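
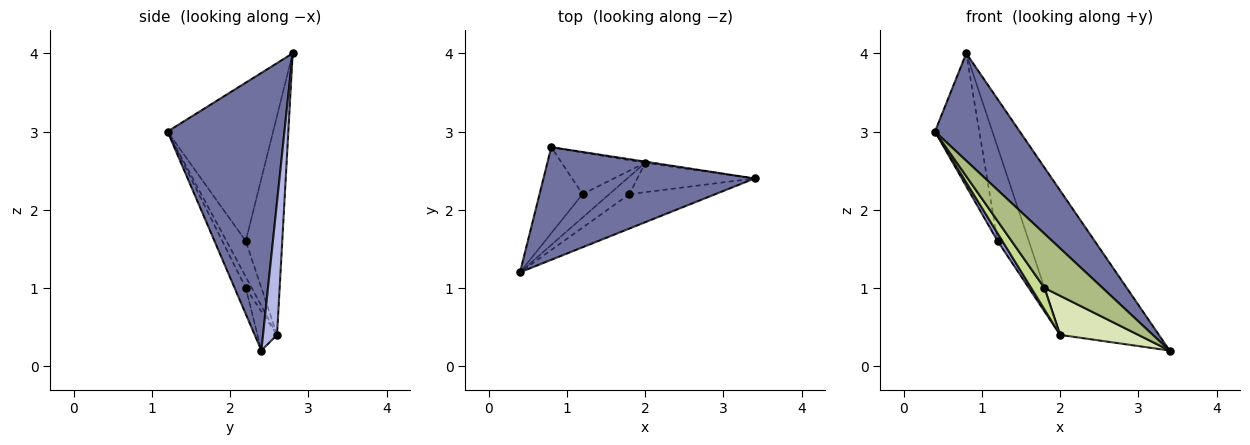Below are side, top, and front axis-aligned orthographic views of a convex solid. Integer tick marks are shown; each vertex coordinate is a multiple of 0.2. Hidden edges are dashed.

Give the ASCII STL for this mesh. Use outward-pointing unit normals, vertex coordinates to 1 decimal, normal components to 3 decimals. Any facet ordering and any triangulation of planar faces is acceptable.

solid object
 facet normal 0.689 -0.500 0.524
  outer loop
   vertex 0.8 2.8 4.0
   vertex 0.4 1.2 3.0
   vertex 3.4 2.4 0.2
  endloop
 endfacet
 facet normal -0.894 0.375 -0.243
  outer loop
   vertex 1.2 2.2 1.6
   vertex 0.4 1.2 3.0
   vertex 0.8 2.8 4.0
  endloop
 endfacet
 facet normal -0.784 -0.196 -0.588
  outer loop
   vertex 2.0 2.6 0.4
   vertex 0.4 1.2 3.0
   vertex 1.2 2.2 1.6
  endloop
 endfacet
 facet normal 0.140 0.990 -0.008
  outer loop
   vertex 2.0 2.6 0.4
   vertex 0.8 2.8 4.0
   vertex 3.4 2.4 0.2
  endloop
 endfacet
 facet normal -0.729 0.625 -0.278
  outer loop
   vertex 2.0 2.6 0.4
   vertex 1.2 2.2 1.6
   vertex 0.8 2.8 4.0
  endloop
 endfacet
 facet normal -0.160 -0.833 -0.529
  outer loop
   vertex 1.8 2.2 1.0
   vertex 3.4 2.4 0.2
   vertex 0.4 1.2 3.0
  endloop
 endfacet
 facet normal -0.332 -0.730 -0.597
  outer loop
   vertex 1.8 2.2 1.0
   vertex 0.4 1.2 3.0
   vertex 2.0 2.6 0.4
  endloop
 endfacet
 facet normal -0.196 -0.784 -0.588
  outer loop
   vertex 1.8 2.2 1.0
   vertex 2.0 2.6 0.4
   vertex 3.4 2.4 0.2
  endloop
 endfacet
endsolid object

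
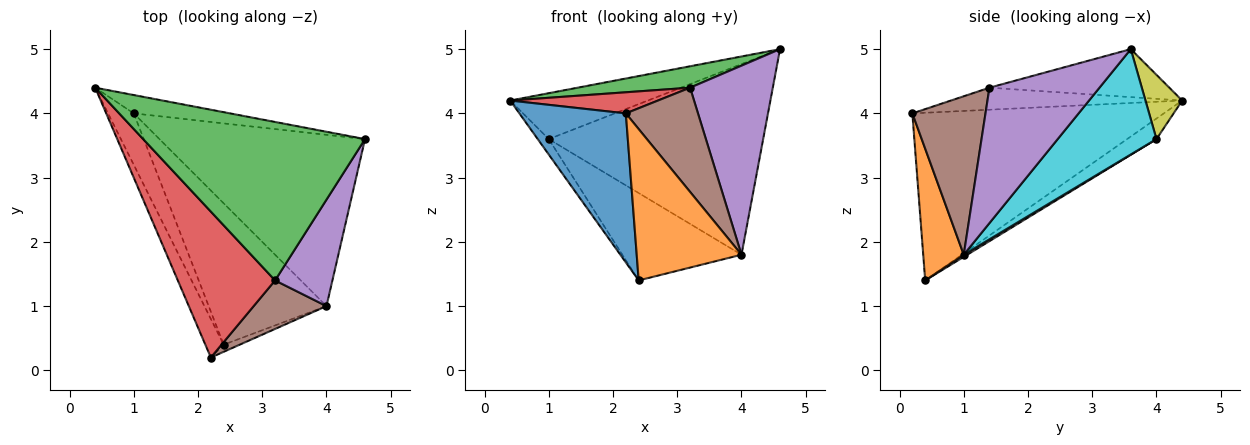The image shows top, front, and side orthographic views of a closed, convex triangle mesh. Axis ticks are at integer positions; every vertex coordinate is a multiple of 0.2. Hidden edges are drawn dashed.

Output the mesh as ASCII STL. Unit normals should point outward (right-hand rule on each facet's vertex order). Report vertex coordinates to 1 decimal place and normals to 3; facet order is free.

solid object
 facet normal -0.916 -0.388 -0.100
  outer loop
   vertex 2.4 0.4 1.4
   vertex 2.2 0.2 4.0
   vertex 0.4 4.4 4.2
  endloop
 endfacet
 facet normal 0.360 -0.932 -0.044
  outer loop
   vertex 4.0 1.0 1.8
   vertex 2.2 0.2 4.0
   vertex 2.4 0.4 1.4
  endloop
 endfacet
 facet normal -0.210 -0.131 0.969
  outer loop
   vertex 3.2 1.4 4.4
   vertex 4.6 3.6 5.0
   vertex 0.4 4.4 4.2
  endloop
 endfacet
 facet normal -0.219 -0.140 0.966
  outer loop
   vertex 3.2 1.4 4.4
   vertex 0.4 4.4 4.2
   vertex 2.2 0.2 4.0
  endloop
 endfacet
 facet normal 0.757 -0.569 0.321
  outer loop
   vertex 3.2 1.4 4.4
   vertex 4.0 1.0 1.8
   vertex 4.6 3.6 5.0
  endloop
 endfacet
 facet normal 0.677 -0.667 0.311
  outer loop
   vertex 3.2 1.4 4.4
   vertex 2.2 0.2 4.0
   vertex 4.0 1.0 1.8
  endloop
 endfacet
 facet normal -0.608 0.228 -0.760
  outer loop
   vertex 1.0 4.0 3.6
   vertex 2.4 0.4 1.4
   vertex 0.4 4.4 4.2
  endloop
 endfacet
 facet normal 0.015 0.526 -0.850
  outer loop
   vertex 1.0 4.0 3.6
   vertex 4.0 1.0 1.8
   vertex 2.4 0.4 1.4
  endloop
 endfacet
 facet normal 0.240 0.901 -0.361
  outer loop
   vertex 1.0 4.0 3.6
   vertex 0.4 4.4 4.2
   vertex 4.6 3.6 5.0
  endloop
 endfacet
 facet normal 0.324 0.704 -0.632
  outer loop
   vertex 1.0 4.0 3.6
   vertex 4.6 3.6 5.0
   vertex 4.0 1.0 1.8
  endloop
 endfacet
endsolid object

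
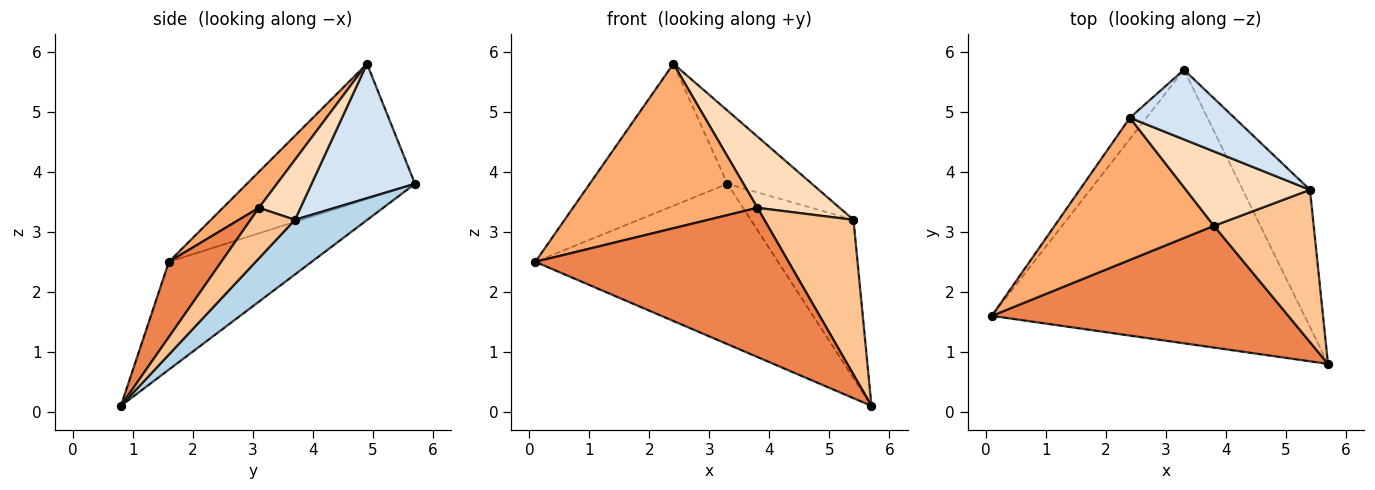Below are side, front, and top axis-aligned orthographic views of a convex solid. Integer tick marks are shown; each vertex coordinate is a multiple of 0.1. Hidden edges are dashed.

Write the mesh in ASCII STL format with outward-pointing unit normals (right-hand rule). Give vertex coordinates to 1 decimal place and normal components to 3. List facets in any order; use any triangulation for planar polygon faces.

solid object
 facet normal -0.285 0.485 -0.827
  outer loop
   vertex 3.3 5.7 3.8
   vertex 5.7 0.8 0.1
   vertex 0.1 1.6 2.5
  endloop
 endfacet
 facet normal -0.770 0.631 -0.094
  outer loop
   vertex 2.4 4.9 5.8
   vertex 3.3 5.7 3.8
   vertex 0.1 1.6 2.5
  endloop
 endfacet
 facet normal 0.470 0.667 -0.578
  outer loop
   vertex 5.4 3.7 3.2
   vertex 5.7 0.8 0.1
   vertex 3.3 5.7 3.8
  endloop
 endfacet
 facet normal 0.664 0.542 0.515
  outer loop
   vertex 5.4 3.7 3.2
   vertex 3.3 5.7 3.8
   vertex 2.4 4.9 5.8
  endloop
 endfacet
 facet normal 0.158 -0.765 0.624
  outer loop
   vertex 3.8 3.1 3.4
   vertex 0.1 1.6 2.5
   vertex 5.7 0.8 0.1
  endloop
 endfacet
 facet normal 0.146 -0.749 0.647
  outer loop
   vertex 3.8 3.1 3.4
   vertex 2.4 4.9 5.8
   vertex 0.1 1.6 2.5
  endloop
 endfacet
 facet normal 0.335 -0.672 0.661
  outer loop
   vertex 3.8 3.1 3.4
   vertex 5.7 0.8 0.1
   vertex 5.4 3.7 3.2
  endloop
 endfacet
 facet normal 0.330 -0.653 0.682
  outer loop
   vertex 3.8 3.1 3.4
   vertex 5.4 3.7 3.2
   vertex 2.4 4.9 5.8
  endloop
 endfacet
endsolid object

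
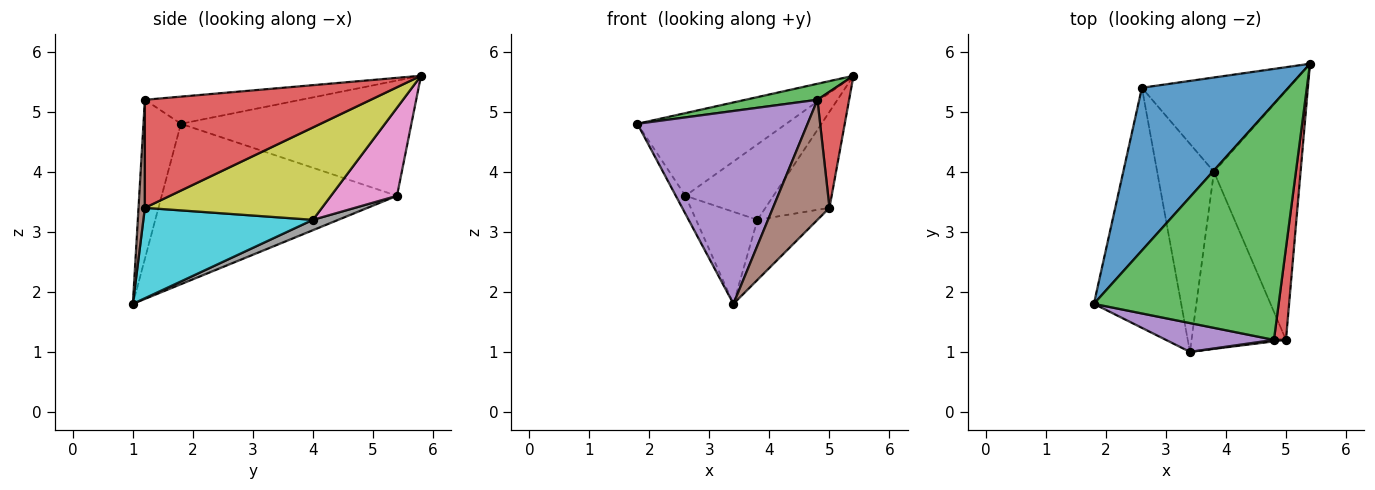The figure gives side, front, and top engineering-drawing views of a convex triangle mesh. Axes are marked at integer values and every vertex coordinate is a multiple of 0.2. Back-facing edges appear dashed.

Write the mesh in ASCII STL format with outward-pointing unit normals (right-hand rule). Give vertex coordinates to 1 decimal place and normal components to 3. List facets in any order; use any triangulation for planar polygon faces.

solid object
 facet normal -0.574 0.371 0.730
  outer loop
   vertex 2.6 5.4 3.6
   vertex 1.8 1.8 4.8
   vertex 5.4 5.8 5.6
  endloop
 endfacet
 facet normal -0.878 0.036 -0.478
  outer loop
   vertex 2.6 5.4 3.6
   vertex 3.4 1.0 1.8
   vertex 1.8 1.8 4.8
  endloop
 endfacet
 facet normal -0.145 -0.067 0.987
  outer loop
   vertex 4.8 1.2 5.2
   vertex 5.4 5.8 5.6
   vertex 1.8 1.8 4.8
  endloop
 endfacet
 facet normal 0.984 -0.138 0.109
  outer loop
   vertex 4.8 1.2 5.2
   vertex 5.0 1.2 3.4
   vertex 5.4 5.8 5.6
  endloop
 endfacet
 facet normal -0.213 -0.966 0.144
  outer loop
   vertex 4.8 1.2 5.2
   vertex 1.8 1.8 4.8
   vertex 3.4 1.0 1.8
  endloop
 endfacet
 facet normal 0.112 -0.994 0.012
  outer loop
   vertex 4.8 1.2 5.2
   vertex 3.4 1.0 1.8
   vertex 5.0 1.2 3.4
  endloop
 endfacet
 facet normal 0.424 0.566 -0.707
  outer loop
   vertex 3.8 4.0 3.2
   vertex 2.6 5.4 3.6
   vertex 5.4 5.8 5.6
  endloop
 endfacet
 facet normal 0.165 0.399 -0.902
  outer loop
   vertex 3.8 4.0 3.2
   vertex 3.4 1.0 1.8
   vertex 2.6 5.4 3.6
  endloop
 endfacet
 facet normal 0.705 0.255 -0.661
  outer loop
   vertex 3.8 4.0 3.2
   vertex 5.4 5.8 5.6
   vertex 5.0 1.2 3.4
  endloop
 endfacet
 facet normal 0.672 0.238 -0.702
  outer loop
   vertex 3.8 4.0 3.2
   vertex 5.0 1.2 3.4
   vertex 3.4 1.0 1.8
  endloop
 endfacet
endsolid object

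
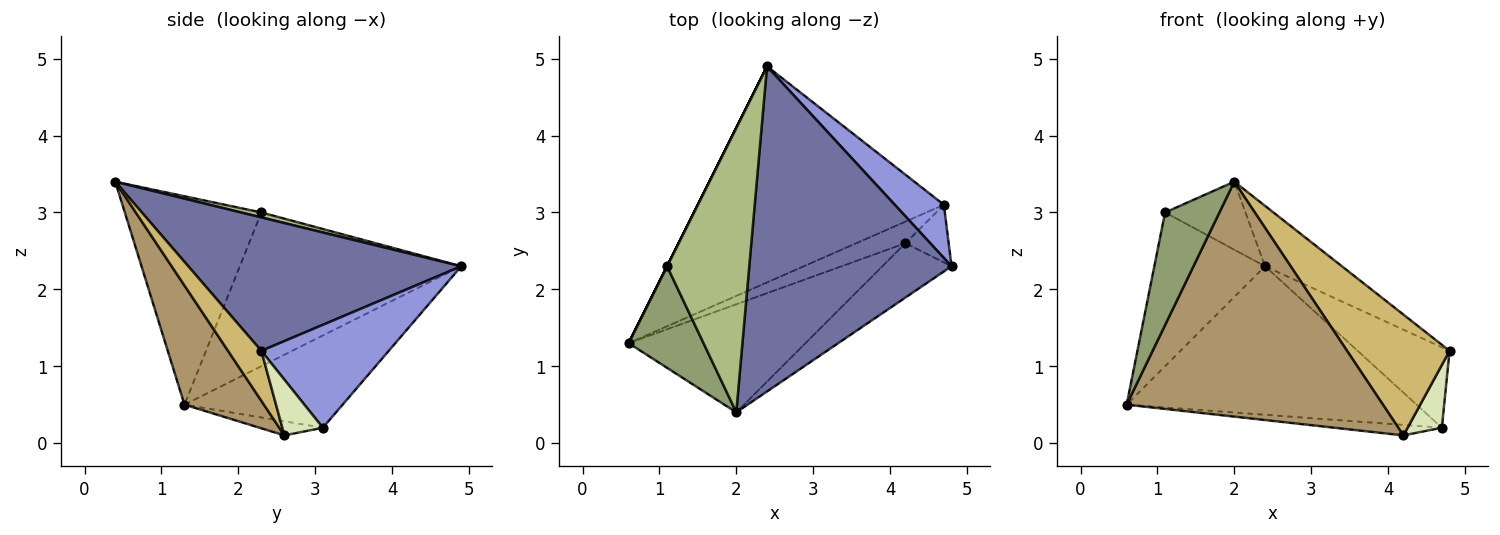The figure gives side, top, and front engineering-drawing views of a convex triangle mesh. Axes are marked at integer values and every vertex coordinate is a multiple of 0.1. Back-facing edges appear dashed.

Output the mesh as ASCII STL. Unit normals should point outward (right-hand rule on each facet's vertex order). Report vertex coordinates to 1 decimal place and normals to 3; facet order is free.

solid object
 facet normal 0.544 0.153 0.825
  outer loop
   vertex 2.0 0.4 3.4
   vertex 4.8 2.3 1.2
   vertex 2.4 4.9 2.3
  endloop
 endfacet
 facet normal -0.295 0.541 -0.787
  outer loop
   vertex 4.7 3.1 0.2
   vertex 0.6 1.3 0.5
   vertex 2.4 4.9 2.3
  endloop
 endfacet
 facet normal 0.756 0.546 0.361
  outer loop
   vertex 4.7 3.1 0.2
   vertex 2.4 4.9 2.3
   vertex 4.8 2.3 1.2
  endloop
 endfacet
 facet normal -0.894 0.447 0.000
  outer loop
   vertex 1.1 2.3 3.0
   vertex 2.4 4.9 2.3
   vertex 0.6 1.3 0.5
  endloop
 endfacet
 facet normal -0.881 -0.351 0.317
  outer loop
   vertex 1.1 2.3 3.0
   vertex 0.6 1.3 0.5
   vertex 2.0 0.4 3.4
  endloop
 endfacet
 facet normal 0.059 0.232 0.971
  outer loop
   vertex 1.1 2.3 3.0
   vertex 2.0 0.4 3.4
   vertex 2.4 4.9 2.3
  endloop
 endfacet
 facet normal -0.250 0.424 -0.871
  outer loop
   vertex 4.2 2.6 0.1
   vertex 0.6 1.3 0.5
   vertex 4.7 3.1 0.2
  endloop
 endfacet
 facet normal 0.657 -0.555 -0.510
  outer loop
   vertex 4.2 2.6 0.1
   vertex 4.7 3.1 0.2
   vertex 4.8 2.3 1.2
  endloop
 endfacet
 facet normal 0.271 -0.874 -0.402
  outer loop
   vertex 4.2 2.6 0.1
   vertex 2.0 0.4 3.4
   vertex 0.6 1.3 0.5
  endloop
 endfacet
 facet normal 0.284 -0.874 -0.393
  outer loop
   vertex 4.2 2.6 0.1
   vertex 4.8 2.3 1.2
   vertex 2.0 0.4 3.4
  endloop
 endfacet
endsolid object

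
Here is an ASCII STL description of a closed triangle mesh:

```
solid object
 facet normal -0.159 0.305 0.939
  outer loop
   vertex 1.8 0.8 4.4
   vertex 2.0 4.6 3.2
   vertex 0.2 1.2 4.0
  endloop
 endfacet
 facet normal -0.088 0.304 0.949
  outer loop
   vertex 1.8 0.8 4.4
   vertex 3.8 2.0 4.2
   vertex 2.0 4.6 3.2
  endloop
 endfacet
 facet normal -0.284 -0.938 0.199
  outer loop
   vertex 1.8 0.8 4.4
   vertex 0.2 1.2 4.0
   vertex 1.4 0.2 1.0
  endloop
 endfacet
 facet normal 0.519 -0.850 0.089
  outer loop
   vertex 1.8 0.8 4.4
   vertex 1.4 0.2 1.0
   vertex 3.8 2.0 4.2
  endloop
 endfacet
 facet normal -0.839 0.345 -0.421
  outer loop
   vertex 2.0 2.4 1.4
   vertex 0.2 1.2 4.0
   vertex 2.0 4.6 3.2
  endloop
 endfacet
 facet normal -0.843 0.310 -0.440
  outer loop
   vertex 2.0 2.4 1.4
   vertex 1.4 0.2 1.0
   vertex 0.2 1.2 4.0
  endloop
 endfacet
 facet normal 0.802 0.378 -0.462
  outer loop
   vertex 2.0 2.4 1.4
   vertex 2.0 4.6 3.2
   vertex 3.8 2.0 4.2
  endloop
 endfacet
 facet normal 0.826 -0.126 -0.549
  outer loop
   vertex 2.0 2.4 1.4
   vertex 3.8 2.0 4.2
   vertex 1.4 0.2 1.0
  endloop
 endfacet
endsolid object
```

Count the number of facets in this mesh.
8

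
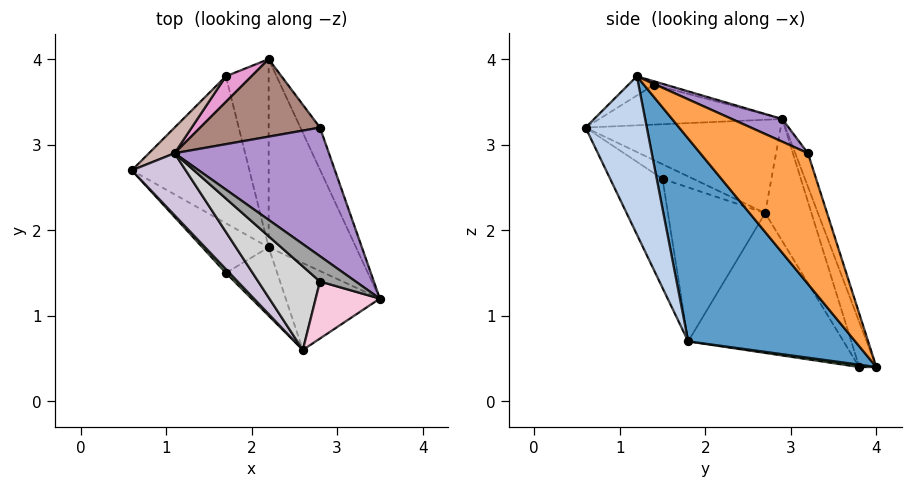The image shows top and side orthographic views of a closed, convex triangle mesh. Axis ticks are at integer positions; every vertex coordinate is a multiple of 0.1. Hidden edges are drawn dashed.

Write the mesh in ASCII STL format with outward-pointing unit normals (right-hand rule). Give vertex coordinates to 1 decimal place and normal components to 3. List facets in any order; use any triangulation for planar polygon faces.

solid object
 facet normal 0.917 -0.054 -0.395
  outer loop
   vertex 2.2 1.8 0.7
   vertex 2.2 4.0 0.4
   vertex 3.5 1.2 3.8
  endloop
 endfacet
 facet normal 0.678 -0.614 -0.403
  outer loop
   vertex 2.2 1.8 0.7
   vertex 3.5 1.2 3.8
   vertex 2.6 0.6 3.2
  endloop
 endfacet
 facet normal 0.952 0.269 -0.142
  outer loop
   vertex 2.8 3.2 2.9
   vertex 3.5 1.2 3.8
   vertex 2.2 4.0 0.4
  endloop
 endfacet
 facet normal -0.735 -0.277 -0.619
  outer loop
   vertex 1.7 3.8 0.4
   vertex 2.2 1.8 0.7
   vertex 0.6 2.7 2.2
  endloop
 endfacet
 facet normal 0.054 -0.135 -0.989
  outer loop
   vertex 1.7 3.8 0.4
   vertex 2.2 4.0 0.4
   vertex 2.2 1.8 0.7
  endloop
 endfacet
 facet normal -0.754 -0.629 0.189
  outer loop
   vertex 1.7 1.5 2.6
   vertex 2.6 0.6 3.2
   vertex 0.6 2.7 2.2
  endloop
 endfacet
 facet normal -0.658 -0.698 -0.283
  outer loop
   vertex 1.7 1.5 2.6
   vertex 0.6 2.7 2.2
   vertex 2.2 1.8 0.7
  endloop
 endfacet
 facet normal -0.582 -0.765 -0.274
  outer loop
   vertex 1.7 1.5 2.6
   vertex 2.2 1.8 0.7
   vertex 2.6 0.6 3.2
  endloop
 endfacet
 facet normal 0.130 0.444 0.886
  outer loop
   vertex 1.1 2.9 3.3
   vertex 3.5 1.2 3.8
   vertex 2.8 3.2 2.9
  endloop
 endfacet
 facet normal -0.747 -0.506 0.431
  outer loop
   vertex 1.1 2.9 3.3
   vertex 0.6 2.7 2.2
   vertex 2.6 0.6 3.2
  endloop
 endfacet
 facet normal -0.090 0.942 0.323
  outer loop
   vertex 1.1 2.9 3.3
   vertex 2.8 3.2 2.9
   vertex 2.2 4.0 0.4
  endloop
 endfacet
 facet normal -0.592 0.796 0.124
  outer loop
   vertex 1.1 2.9 3.3
   vertex 1.7 3.8 0.4
   vertex 0.6 2.7 2.2
  endloop
 endfacet
 facet normal -0.363 0.908 0.207
  outer loop
   vertex 1.1 2.9 3.3
   vertex 2.2 4.0 0.4
   vertex 1.7 3.8 0.4
  endloop
 endfacet
 facet normal -0.254 -0.466 0.847
  outer loop
   vertex 2.8 1.4 3.7
   vertex 2.6 0.6 3.2
   vertex 3.5 1.2 3.8
  endloop
 endfacet
 facet normal -0.097 0.152 0.984
  outer loop
   vertex 2.8 1.4 3.7
   vertex 3.5 1.2 3.8
   vertex 1.1 2.9 3.3
  endloop
 endfacet
 facet normal -0.505 -0.363 0.783
  outer loop
   vertex 2.8 1.4 3.7
   vertex 1.1 2.9 3.3
   vertex 2.6 0.6 3.2
  endloop
 endfacet
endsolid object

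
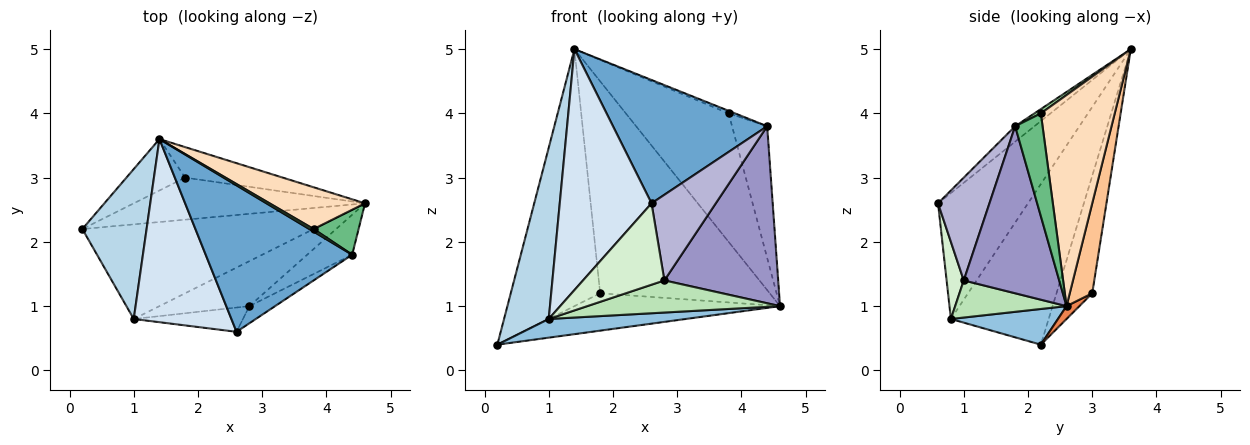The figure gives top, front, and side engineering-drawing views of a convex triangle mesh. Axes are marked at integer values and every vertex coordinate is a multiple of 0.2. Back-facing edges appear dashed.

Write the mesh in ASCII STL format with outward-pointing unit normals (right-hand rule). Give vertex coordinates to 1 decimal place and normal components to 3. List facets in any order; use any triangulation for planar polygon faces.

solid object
 facet normal -0.080 -0.642 0.762
  outer loop
   vertex 4.4 1.8 3.8
   vertex 1.4 3.6 5.0
   vertex 2.6 0.6 2.6
  endloop
 endfacet
 facet normal 0.150 -0.192 -0.970
  outer loop
   vertex 1.0 0.8 0.8
   vertex 0.2 2.2 0.4
   vertex 4.6 2.6 1.0
  endloop
 endfacet
 facet normal -0.855 -0.391 0.342
  outer loop
   vertex 1.0 0.8 0.8
   vertex 1.4 3.6 5.0
   vertex 0.2 2.2 0.4
  endloop
 endfacet
 facet normal -0.615 -0.628 0.477
  outer loop
   vertex 1.0 0.8 0.8
   vertex 2.6 0.6 2.6
   vertex 1.4 3.6 5.0
  endloop
 endfacet
 facet normal 0.041 0.664 -0.747
  outer loop
   vertex 1.8 3.0 1.2
   vertex 4.6 2.6 1.0
   vertex 0.2 2.2 0.4
  endloop
 endfacet
 facet normal -0.365 0.913 -0.183
  outer loop
   vertex 1.8 3.0 1.2
   vertex 0.2 2.2 0.4
   vertex 1.4 3.6 5.0
  endloop
 endfacet
 facet normal 0.130 0.981 -0.141
  outer loop
   vertex 1.8 3.0 1.2
   vertex 1.4 3.6 5.0
   vertex 4.6 2.6 1.0
  endloop
 endfacet
 facet normal 0.564 0.785 0.255
  outer loop
   vertex 3.8 2.2 4.0
   vertex 4.6 2.6 1.0
   vertex 1.4 3.6 5.0
  endloop
 endfacet
 facet normal 0.594 0.761 0.260
  outer loop
   vertex 3.8 2.2 4.0
   vertex 4.4 1.8 3.8
   vertex 4.6 2.6 1.0
  endloop
 endfacet
 facet normal 0.577 0.577 0.577
  outer loop
   vertex 3.8 2.2 4.0
   vertex 1.4 3.6 5.0
   vertex 4.4 1.8 3.8
  endloop
 endfacet
 facet normal 0.318 -0.551 -0.771
  outer loop
   vertex 2.8 1.0 1.4
   vertex 1.0 0.8 0.8
   vertex 4.6 2.6 1.0
  endloop
 endfacet
 facet normal 0.198 -0.939 -0.280
  outer loop
   vertex 2.8 1.0 1.4
   vertex 2.6 0.6 2.6
   vertex 1.0 0.8 0.8
  endloop
 endfacet
 facet normal 0.633 -0.755 -0.170
  outer loop
   vertex 2.8 1.0 1.4
   vertex 4.6 2.6 1.0
   vertex 4.4 1.8 3.8
  endloop
 endfacet
 facet normal 0.617 -0.772 -0.154
  outer loop
   vertex 2.8 1.0 1.4
   vertex 4.4 1.8 3.8
   vertex 2.6 0.6 2.6
  endloop
 endfacet
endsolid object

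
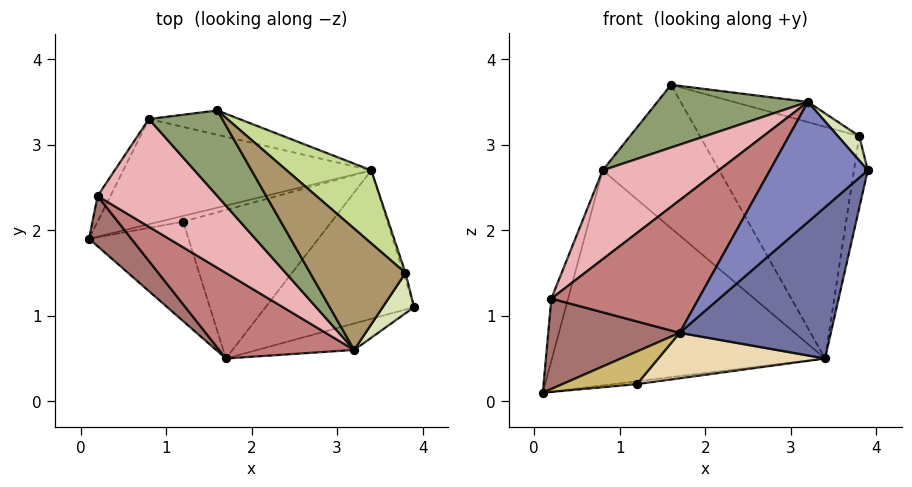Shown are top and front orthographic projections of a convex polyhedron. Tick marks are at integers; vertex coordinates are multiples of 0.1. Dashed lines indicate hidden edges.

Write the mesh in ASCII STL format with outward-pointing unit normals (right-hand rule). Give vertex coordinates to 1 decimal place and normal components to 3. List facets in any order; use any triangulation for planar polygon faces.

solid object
 facet normal 0.625 -0.557 -0.547
  outer loop
   vertex 3.4 2.7 0.5
   vertex 3.9 1.1 2.7
   vertex 1.7 0.5 0.8
  endloop
 endfacet
 facet normal 0.412 -0.890 -0.196
  outer loop
   vertex 3.2 0.6 3.5
   vertex 1.7 0.5 0.8
   vertex 3.9 1.1 2.7
  endloop
 endfacet
 facet normal -0.162 0.886 -0.434
  outer loop
   vertex 0.8 3.3 2.7
   vertex 3.4 2.7 0.5
   vertex 0.1 1.9 0.1
  endloop
 endfacet
 facet normal 0.086 0.982 -0.167
  outer loop
   vertex 0.8 3.3 2.7
   vertex 1.6 3.4 3.7
   vertex 3.4 2.7 0.5
  endloop
 endfacet
 facet normal -0.683 -0.432 0.589
  outer loop
   vertex 0.8 3.3 2.7
   vertex 3.2 0.6 3.5
   vertex 1.6 3.4 3.7
  endloop
 endfacet
 facet normal 0.964 0.266 -0.025
  outer loop
   vertex 3.8 1.5 3.1
   vertex 3.9 1.1 2.7
   vertex 3.4 2.7 0.5
  endloop
 endfacet
 facet normal 0.671 0.707 0.223
  outer loop
   vertex 3.8 1.5 3.1
   vertex 3.4 2.7 0.5
   vertex 1.6 3.4 3.7
  endloop
 endfacet
 facet normal 0.803 -0.309 0.510
  outer loop
   vertex 3.8 1.5 3.1
   vertex 3.2 0.6 3.5
   vertex 3.9 1.1 2.7
  endloop
 endfacet
 facet normal 0.380 0.152 0.912
  outer loop
   vertex 3.8 1.5 3.1
   vertex 1.6 3.4 3.7
   vertex 3.2 0.6 3.5
  endloop
 endfacet
 facet normal 0.142 -0.308 -0.941
  outer loop
   vertex 1.2 2.1 0.2
   vertex 1.7 0.5 0.8
   vertex 0.1 1.9 0.1
  endloop
 endfacet
 facet normal 0.000 0.447 -0.894
  outer loop
   vertex 1.2 2.1 0.2
   vertex 0.1 1.9 0.1
   vertex 3.4 2.7 0.5
  endloop
 endfacet
 facet normal 0.206 -0.287 -0.936
  outer loop
   vertex 1.2 2.1 0.2
   vertex 3.4 2.7 0.5
   vertex 1.7 0.5 0.8
  endloop
 endfacet
 facet normal -0.699 -0.625 0.348
  outer loop
   vertex 0.2 2.4 1.2
   vertex 0.1 1.9 0.1
   vertex 1.7 0.5 0.8
  endloop
 endfacet
 facet normal -0.677 -0.618 0.399
  outer loop
   vertex 0.2 2.4 1.2
   vertex 1.7 0.5 0.8
   vertex 3.2 0.6 3.5
  endloop
 endfacet
 facet normal -0.399 0.848 -0.349
  outer loop
   vertex 0.2 2.4 1.2
   vertex 0.8 3.3 2.7
   vertex 0.1 1.9 0.1
  endloop
 endfacet
 facet normal -0.697 -0.456 0.553
  outer loop
   vertex 0.2 2.4 1.2
   vertex 3.2 0.6 3.5
   vertex 0.8 3.3 2.7
  endloop
 endfacet
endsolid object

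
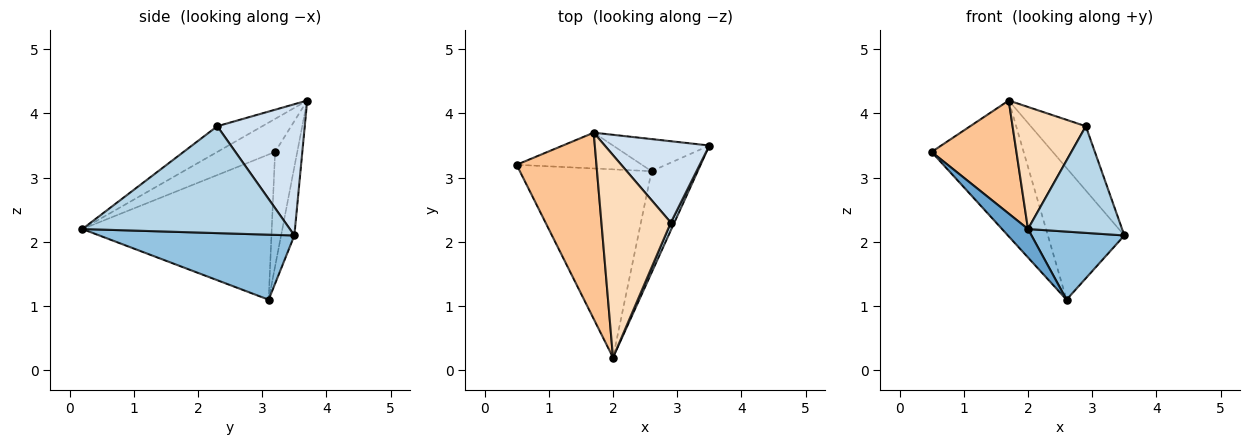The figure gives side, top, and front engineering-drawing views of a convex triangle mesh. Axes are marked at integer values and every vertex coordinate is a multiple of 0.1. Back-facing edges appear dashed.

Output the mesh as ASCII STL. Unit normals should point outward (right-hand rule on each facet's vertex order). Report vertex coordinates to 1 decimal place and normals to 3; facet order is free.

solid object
 facet normal -0.737 -0.101 -0.668
  outer loop
   vertex 2.6 3.1 1.1
   vertex 2.0 0.2 2.2
   vertex 0.5 3.2 3.4
  endloop
 endfacet
 facet normal 0.760 -0.362 -0.539
  outer loop
   vertex 2.6 3.1 1.1
   vertex 3.5 3.5 2.1
   vertex 2.0 0.2 2.2
  endloop
 endfacet
 facet normal 0.910 -0.413 0.030
  outer loop
   vertex 2.9 2.3 3.8
   vertex 2.0 0.2 2.2
   vertex 3.5 3.5 2.1
  endloop
 endfacet
 facet normal 0.702 0.442 0.559
  outer loop
   vertex 1.7 3.7 4.2
   vertex 2.9 2.3 3.8
   vertex 3.5 3.5 2.1
  endloop
 endfacet
 facet normal -0.227 0.942 -0.248
  outer loop
   vertex 1.7 3.7 4.2
   vertex 2.6 3.1 1.1
   vertex 0.5 3.2 3.4
  endloop
 endfacet
 facet normal -0.166 0.958 -0.234
  outer loop
   vertex 1.7 3.7 4.2
   vertex 3.5 3.5 2.1
   vertex 2.6 3.1 1.1
  endloop
 endfacet
 facet normal -0.333 -0.489 0.806
  outer loop
   vertex 1.7 3.7 4.2
   vertex 0.5 3.2 3.4
   vertex 2.0 0.2 2.2
  endloop
 endfacet
 facet normal -0.302 -0.492 0.816
  outer loop
   vertex 1.7 3.7 4.2
   vertex 2.0 0.2 2.2
   vertex 2.9 2.3 3.8
  endloop
 endfacet
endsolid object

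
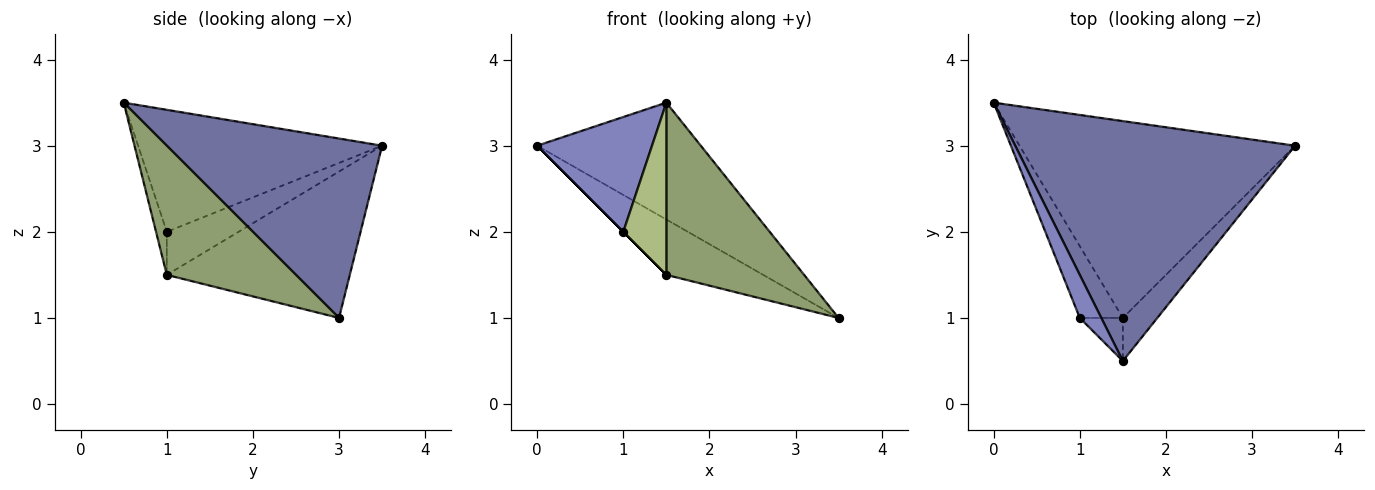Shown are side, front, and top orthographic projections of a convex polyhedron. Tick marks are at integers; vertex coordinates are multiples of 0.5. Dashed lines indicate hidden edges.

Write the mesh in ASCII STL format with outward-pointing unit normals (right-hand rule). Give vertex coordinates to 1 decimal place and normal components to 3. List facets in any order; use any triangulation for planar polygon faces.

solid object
 facet normal 0.499 0.379 0.779
  outer loop
   vertex 1.5 0.5 3.5
   vertex 3.5 3.0 1.0
   vertex 0.0 3.5 3.0
  endloop
 endfacet
 facet normal -0.894 -0.420 0.158
  outer loop
   vertex 1.0 1.0 2.0
   vertex 1.5 0.5 3.5
   vertex 0.0 3.5 3.0
  endloop
 endfacet
 facet normal -0.455 0.241 -0.857
  outer loop
   vertex 1.5 1.0 1.5
   vertex 0.0 3.5 3.0
   vertex 3.5 3.0 1.0
  endloop
 endfacet
 facet normal -0.707 0.000 -0.707
  outer loop
   vertex 1.5 1.0 1.5
   vertex 1.0 1.0 2.0
   vertex 0.0 3.5 3.0
  endloop
 endfacet
 facet normal 0.673 -0.718 -0.179
  outer loop
   vertex 1.5 1.0 1.5
   vertex 3.5 3.0 1.0
   vertex 1.5 0.5 3.5
  endloop
 endfacet
 facet normal -0.236 -0.943 -0.236
  outer loop
   vertex 1.5 1.0 1.5
   vertex 1.5 0.5 3.5
   vertex 1.0 1.0 2.0
  endloop
 endfacet
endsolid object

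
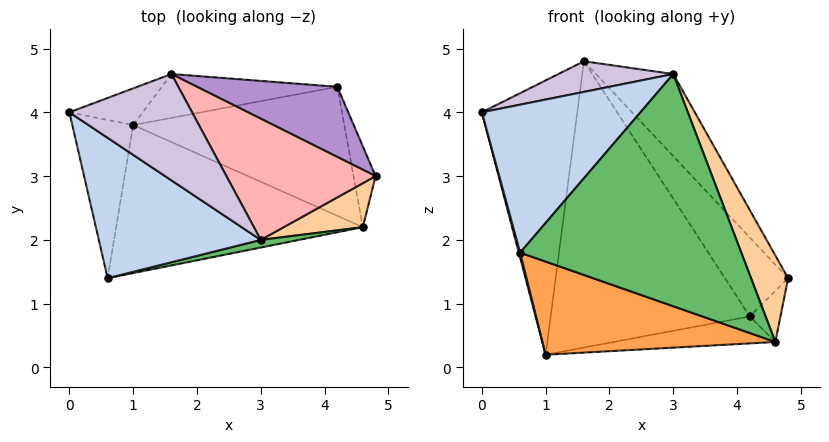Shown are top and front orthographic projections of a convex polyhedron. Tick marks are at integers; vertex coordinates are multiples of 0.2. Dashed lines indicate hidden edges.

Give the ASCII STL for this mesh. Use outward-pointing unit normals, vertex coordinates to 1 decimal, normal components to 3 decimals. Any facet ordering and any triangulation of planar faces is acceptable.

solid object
 facet normal -0.967 -0.008 -0.254
  outer loop
   vertex 1.0 3.8 0.2
   vertex 0.6 1.4 1.8
   vertex 0.0 4.0 4.0
  endloop
 endfacet
 facet normal -0.528 -0.616 0.584
  outer loop
   vertex 3.0 2.0 4.6
   vertex 0.0 4.0 4.0
   vertex 0.6 1.4 1.8
  endloop
 endfacet
 facet normal -0.186 -0.523 -0.832
  outer loop
   vertex 4.6 2.2 0.4
   vertex 0.6 1.4 1.8
   vertex 1.0 3.8 0.2
  endloop
 endfacet
 facet normal 0.793 -0.543 0.276
  outer loop
   vertex 4.6 2.2 0.4
   vertex 4.8 3.0 1.4
   vertex 3.0 2.0 4.6
  endloop
 endfacet
 facet normal 0.207 -0.978 0.032
  outer loop
   vertex 4.6 2.2 0.4
   vertex 3.0 2.0 4.6
   vertex 0.6 1.4 1.8
  endloop
 endfacet
 facet normal 0.902 0.230 -0.365
  outer loop
   vertex 4.6 2.2 0.4
   vertex 4.2 4.4 0.8
   vertex 4.8 3.0 1.4
  endloop
 endfacet
 facet normal 0.144 0.202 -0.969
  outer loop
   vertex 4.6 2.2 0.4
   vertex 1.0 3.8 0.2
   vertex 4.2 4.4 0.8
  endloop
 endfacet
 facet normal 0.757 0.366 0.541
  outer loop
   vertex 1.6 4.6 4.8
   vertex 3.0 2.0 4.6
   vertex 4.8 3.0 1.4
  endloop
 endfacet
 facet normal 0.734 0.508 0.451
  outer loop
   vertex 1.6 4.6 4.8
   vertex 4.8 3.0 1.4
   vertex 4.2 4.4 0.8
  endloop
 endfacet
 facet normal -0.353 -0.259 0.899
  outer loop
   vertex 1.6 4.6 4.8
   vertex 0.0 4.0 4.0
   vertex 3.0 2.0 4.6
  endloop
 endfacet
 facet normal -0.292 0.948 -0.127
  outer loop
   vertex 1.6 4.6 4.8
   vertex 1.0 3.8 0.2
   vertex 0.0 4.0 4.0
  endloop
 endfacet
 facet normal -0.155 0.977 -0.150
  outer loop
   vertex 1.6 4.6 4.8
   vertex 4.2 4.4 0.8
   vertex 1.0 3.8 0.2
  endloop
 endfacet
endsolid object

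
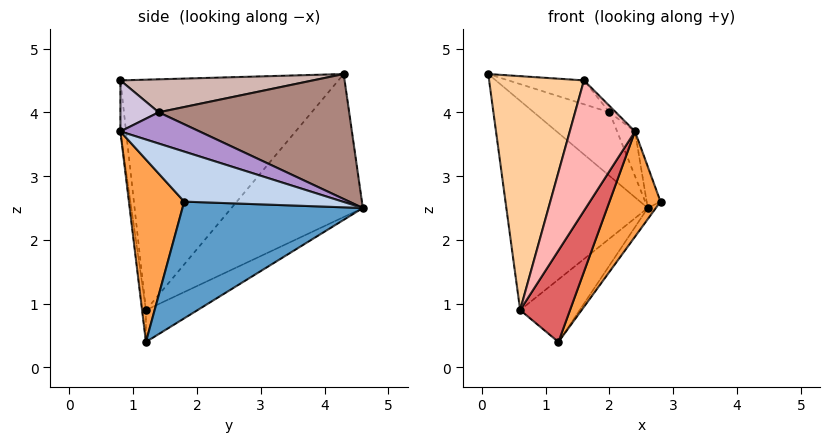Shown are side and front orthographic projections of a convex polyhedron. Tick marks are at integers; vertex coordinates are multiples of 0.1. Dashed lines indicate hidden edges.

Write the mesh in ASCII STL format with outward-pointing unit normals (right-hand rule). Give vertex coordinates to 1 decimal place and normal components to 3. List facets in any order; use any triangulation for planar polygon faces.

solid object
 facet normal 0.803 0.036 -0.594
  outer loop
   vertex 1.2 1.2 0.4
   vertex 2.6 4.6 2.5
   vertex 2.8 1.8 2.6
  endloop
 endfacet
 facet normal 0.911 0.080 0.404
  outer loop
   vertex 2.4 0.8 3.7
   vertex 2.8 1.8 2.6
   vertex 2.6 4.6 2.5
  endloop
 endfacet
 facet normal 0.694 -0.640 -0.330
  outer loop
   vertex 2.4 0.8 3.7
   vertex 1.2 1.2 0.4
   vertex 2.8 1.8 2.6
  endloop
 endfacet
 facet normal -0.897 -0.390 0.206
  outer loop
   vertex 0.6 1.2 0.9
   vertex 1.6 0.8 4.5
   vertex 0.1 4.3 4.6
  endloop
 endfacet
 facet normal -0.556 0.599 -0.577
  outer loop
   vertex 0.6 1.2 0.9
   vertex 0.1 4.3 4.6
   vertex 2.6 4.6 2.5
  endloop
 endfacet
 facet normal -0.515 0.594 -0.618
  outer loop
   vertex 0.6 1.2 0.9
   vertex 2.6 4.6 2.5
   vertex 1.2 1.2 0.4
  endloop
 endfacet
 facet normal -0.077 -0.993 -0.092
  outer loop
   vertex 0.6 1.2 0.9
   vertex 1.2 1.2 0.4
   vertex 2.4 0.8 3.7
  endloop
 endfacet
 facet normal -0.086 -0.993 -0.086
  outer loop
   vertex 0.6 1.2 0.9
   vertex 2.4 0.8 3.7
   vertex 1.6 0.8 4.5
  endloop
 endfacet
 facet normal 0.740 0.167 0.652
  outer loop
   vertex 2.0 1.4 4.0
   vertex 2.4 0.8 3.7
   vertex 2.6 4.6 2.5
  endloop
 endfacet
 facet normal 0.702 0.117 0.702
  outer loop
   vertex 2.0 1.4 4.0
   vertex 1.6 0.8 4.5
   vertex 2.4 0.8 3.7
  endloop
 endfacet
 facet normal 0.607 0.241 0.757
  outer loop
   vertex 2.0 1.4 4.0
   vertex 2.6 4.6 2.5
   vertex 0.1 4.3 4.6
  endloop
 endfacet
 facet normal 0.601 0.236 0.764
  outer loop
   vertex 2.0 1.4 4.0
   vertex 0.1 4.3 4.6
   vertex 1.6 0.8 4.5
  endloop
 endfacet
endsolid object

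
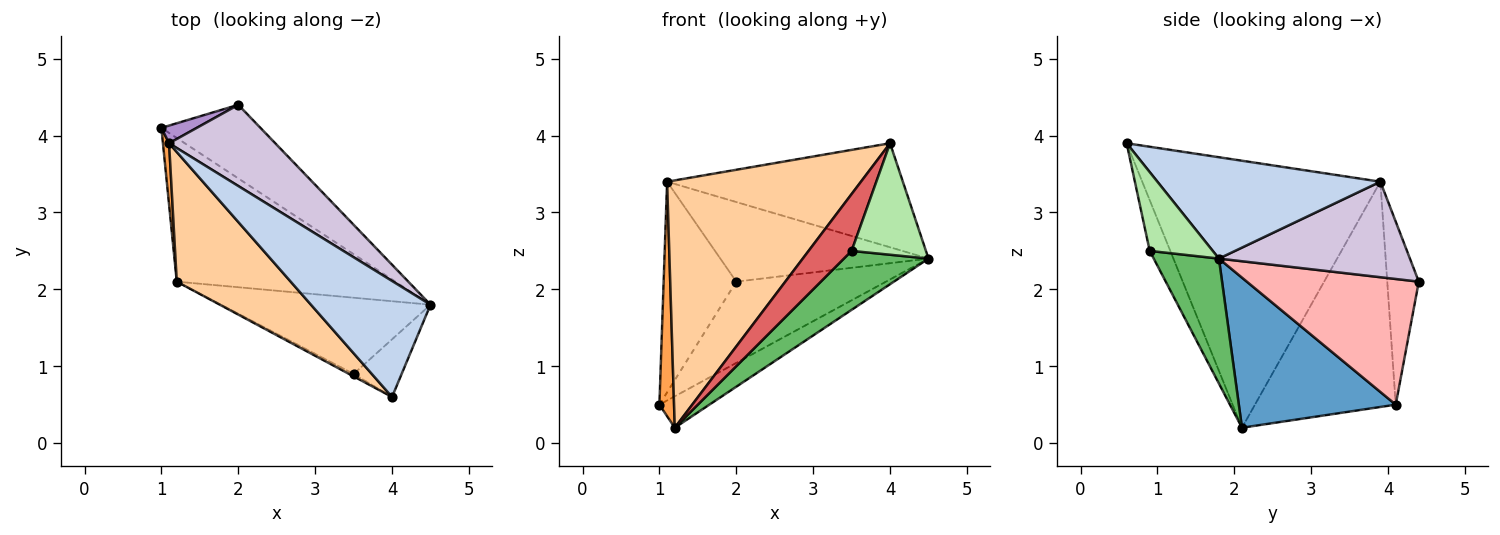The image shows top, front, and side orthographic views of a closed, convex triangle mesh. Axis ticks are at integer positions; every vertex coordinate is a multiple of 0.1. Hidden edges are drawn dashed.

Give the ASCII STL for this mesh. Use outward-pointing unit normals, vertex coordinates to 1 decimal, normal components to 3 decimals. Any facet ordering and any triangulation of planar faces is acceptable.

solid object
 facet normal 0.557 0.177 -0.811
  outer loop
   vertex 1.2 2.1 0.2
   vertex 1.0 4.1 0.5
   vertex 4.5 1.8 2.4
  endloop
 endfacet
 facet normal 0.534 0.565 0.630
  outer loop
   vertex 1.1 3.9 3.4
   vertex 4.0 0.6 3.9
   vertex 4.5 1.8 2.4
  endloop
 endfacet
 facet normal -0.994 -0.103 0.027
  outer loop
   vertex 1.1 3.9 3.4
   vertex 1.0 4.1 0.5
   vertex 1.2 2.1 0.2
  endloop
 endfacet
 facet normal -0.736 -0.599 0.314
  outer loop
   vertex 1.1 3.9 3.4
   vertex 1.2 2.1 0.2
   vertex 4.0 0.6 3.9
  endloop
 endfacet
 facet normal 0.427 -0.553 -0.715
  outer loop
   vertex 3.5 0.9 2.5
   vertex 1.2 2.1 0.2
   vertex 4.5 1.8 2.4
  endloop
 endfacet
 facet normal 0.602 -0.709 -0.367
  outer loop
   vertex 3.5 0.9 2.5
   vertex 4.5 1.8 2.4
   vertex 4.0 0.6 3.9
  endloop
 endfacet
 facet normal -0.431 -0.901 -0.039
  outer loop
   vertex 3.5 0.9 2.5
   vertex 4.0 0.6 3.9
   vertex 1.2 2.1 0.2
  endloop
 endfacet
 facet normal 0.648 0.564 -0.511
  outer loop
   vertex 2.0 4.4 2.1
   vertex 4.5 1.8 2.4
   vertex 1.0 4.1 0.5
  endloop
 endfacet
 facet normal -0.397 0.915 0.077
  outer loop
   vertex 2.0 4.4 2.1
   vertex 1.0 4.1 0.5
   vertex 1.1 3.9 3.4
  endloop
 endfacet
 facet normal 0.541 0.589 0.601
  outer loop
   vertex 2.0 4.4 2.1
   vertex 1.1 3.9 3.4
   vertex 4.5 1.8 2.4
  endloop
 endfacet
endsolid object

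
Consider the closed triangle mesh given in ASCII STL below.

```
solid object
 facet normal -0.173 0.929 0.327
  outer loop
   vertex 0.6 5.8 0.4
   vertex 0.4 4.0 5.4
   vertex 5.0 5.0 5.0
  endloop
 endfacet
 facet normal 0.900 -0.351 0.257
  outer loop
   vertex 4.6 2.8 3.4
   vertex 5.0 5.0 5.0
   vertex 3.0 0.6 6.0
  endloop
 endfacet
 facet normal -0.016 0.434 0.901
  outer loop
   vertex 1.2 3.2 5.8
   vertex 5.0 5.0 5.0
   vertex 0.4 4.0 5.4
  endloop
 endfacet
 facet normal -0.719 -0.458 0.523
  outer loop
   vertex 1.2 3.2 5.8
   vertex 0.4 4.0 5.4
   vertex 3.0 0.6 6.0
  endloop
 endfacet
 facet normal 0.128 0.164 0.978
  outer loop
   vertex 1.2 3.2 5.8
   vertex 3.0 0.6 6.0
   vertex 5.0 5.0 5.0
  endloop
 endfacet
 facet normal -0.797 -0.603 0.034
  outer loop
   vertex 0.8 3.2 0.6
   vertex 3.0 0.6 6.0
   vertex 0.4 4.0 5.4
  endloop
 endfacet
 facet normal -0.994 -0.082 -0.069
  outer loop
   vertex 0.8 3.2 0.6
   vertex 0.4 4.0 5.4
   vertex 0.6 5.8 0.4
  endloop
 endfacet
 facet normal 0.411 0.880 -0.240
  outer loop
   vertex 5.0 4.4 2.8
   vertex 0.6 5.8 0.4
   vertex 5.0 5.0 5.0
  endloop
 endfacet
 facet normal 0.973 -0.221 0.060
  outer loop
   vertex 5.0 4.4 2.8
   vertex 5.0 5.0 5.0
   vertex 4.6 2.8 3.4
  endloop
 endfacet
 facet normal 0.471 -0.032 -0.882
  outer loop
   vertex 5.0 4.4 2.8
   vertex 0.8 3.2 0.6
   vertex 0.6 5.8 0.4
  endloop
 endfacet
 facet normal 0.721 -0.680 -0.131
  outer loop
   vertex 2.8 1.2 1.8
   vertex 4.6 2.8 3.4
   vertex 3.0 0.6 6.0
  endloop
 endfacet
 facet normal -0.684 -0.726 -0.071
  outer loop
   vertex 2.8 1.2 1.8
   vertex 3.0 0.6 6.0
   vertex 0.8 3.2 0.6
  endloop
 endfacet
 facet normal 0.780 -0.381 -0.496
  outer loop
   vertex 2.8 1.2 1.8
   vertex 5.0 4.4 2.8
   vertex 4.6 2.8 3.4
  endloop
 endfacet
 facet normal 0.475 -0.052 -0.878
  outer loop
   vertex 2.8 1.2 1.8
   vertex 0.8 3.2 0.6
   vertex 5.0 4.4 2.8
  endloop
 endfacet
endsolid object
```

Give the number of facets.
14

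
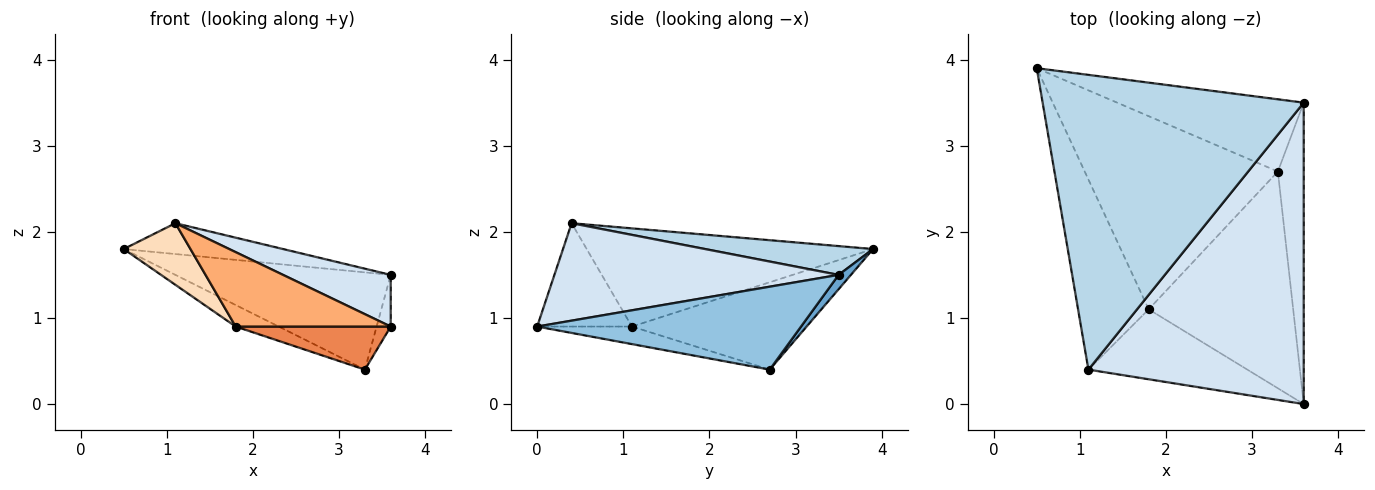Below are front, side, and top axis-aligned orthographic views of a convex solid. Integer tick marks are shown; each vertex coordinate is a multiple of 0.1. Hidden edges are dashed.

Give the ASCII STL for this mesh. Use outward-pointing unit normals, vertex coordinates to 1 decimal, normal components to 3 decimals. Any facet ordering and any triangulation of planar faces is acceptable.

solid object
 facet normal 0.046 0.802 -0.596
  outer loop
   vertex 3.3 2.7 0.4
   vertex 0.5 3.9 1.8
   vertex 3.6 3.5 1.5
  endloop
 endfacet
 facet normal 0.953 0.051 -0.297
  outer loop
   vertex 3.3 2.7 0.4
   vertex 3.6 3.5 1.5
   vertex 3.6 0.0 0.9
  endloop
 endfacet
 facet normal 0.109 0.103 0.989
  outer loop
   vertex 1.1 0.4 2.1
   vertex 3.6 3.5 1.5
   vertex 0.5 3.9 1.8
  endloop
 endfacet
 facet normal 0.407 -0.154 0.900
  outer loop
   vertex 1.1 0.4 2.1
   vertex 3.6 0.0 0.9
   vertex 3.6 3.5 1.5
  endloop
 endfacet
 facet normal -0.118 -0.193 -0.974
  outer loop
   vertex 1.8 1.1 0.9
   vertex 3.3 2.7 0.4
   vertex 3.6 0.0 0.9
  endloop
 endfacet
 facet normal -0.407 -0.666 -0.626
  outer loop
   vertex 1.8 1.1 0.9
   vertex 3.6 0.0 0.9
   vertex 1.1 0.4 2.1
  endloop
 endfacet
 facet normal -0.410 0.101 -0.906
  outer loop
   vertex 1.8 1.1 0.9
   vertex 0.5 3.9 1.8
   vertex 3.3 2.7 0.4
  endloop
 endfacet
 facet normal -0.798 -0.186 -0.574
  outer loop
   vertex 1.8 1.1 0.9
   vertex 1.1 0.4 2.1
   vertex 0.5 3.9 1.8
  endloop
 endfacet
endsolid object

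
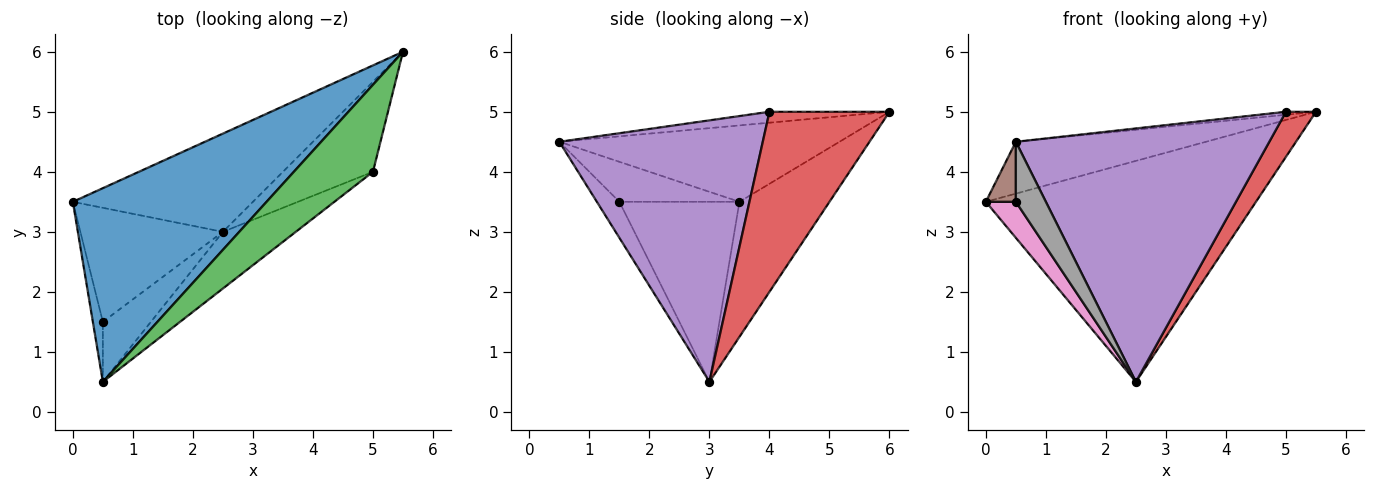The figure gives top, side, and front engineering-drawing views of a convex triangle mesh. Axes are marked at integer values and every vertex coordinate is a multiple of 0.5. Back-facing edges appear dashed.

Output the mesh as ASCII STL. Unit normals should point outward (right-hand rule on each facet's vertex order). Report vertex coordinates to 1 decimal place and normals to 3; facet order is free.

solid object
 facet normal -0.356 0.242 0.903
  outer loop
   vertex 0.5 0.5 4.5
   vertex 5.5 6.0 5.0
   vertex 0.0 3.5 3.5
  endloop
 endfacet
 facet normal -0.291 0.874 -0.389
  outer loop
   vertex 2.5 3.0 0.5
   vertex 0.0 3.5 3.5
   vertex 5.5 6.0 5.0
  endloop
 endfacet
 facet normal -0.137 0.034 0.990
  outer loop
   vertex 5.0 4.0 5.0
   vertex 5.5 6.0 5.0
   vertex 0.5 0.5 4.5
  endloop
 endfacet
 facet normal 0.873 -0.218 -0.436
  outer loop
   vertex 5.0 4.0 5.0
   vertex 2.5 3.0 0.5
   vertex 5.5 6.0 5.0
  endloop
 endfacet
 facet normal 0.617 -0.768 -0.172
  outer loop
   vertex 5.0 4.0 5.0
   vertex 0.5 0.5 4.5
   vertex 2.5 3.0 0.5
  endloop
 endfacet
 facet normal -0.943 -0.236 -0.236
  outer loop
   vertex 0.5 1.5 3.5
   vertex 0.5 0.5 4.5
   vertex 0.0 3.5 3.5
  endloop
 endfacet
 facet normal -0.769 -0.192 -0.609
  outer loop
   vertex 0.5 1.5 3.5
   vertex 0.0 3.5 3.5
   vertex 2.5 3.0 0.5
  endloop
 endfacet
 facet normal -0.469 -0.625 -0.625
  outer loop
   vertex 0.5 1.5 3.5
   vertex 2.5 3.0 0.5
   vertex 0.5 0.5 4.5
  endloop
 endfacet
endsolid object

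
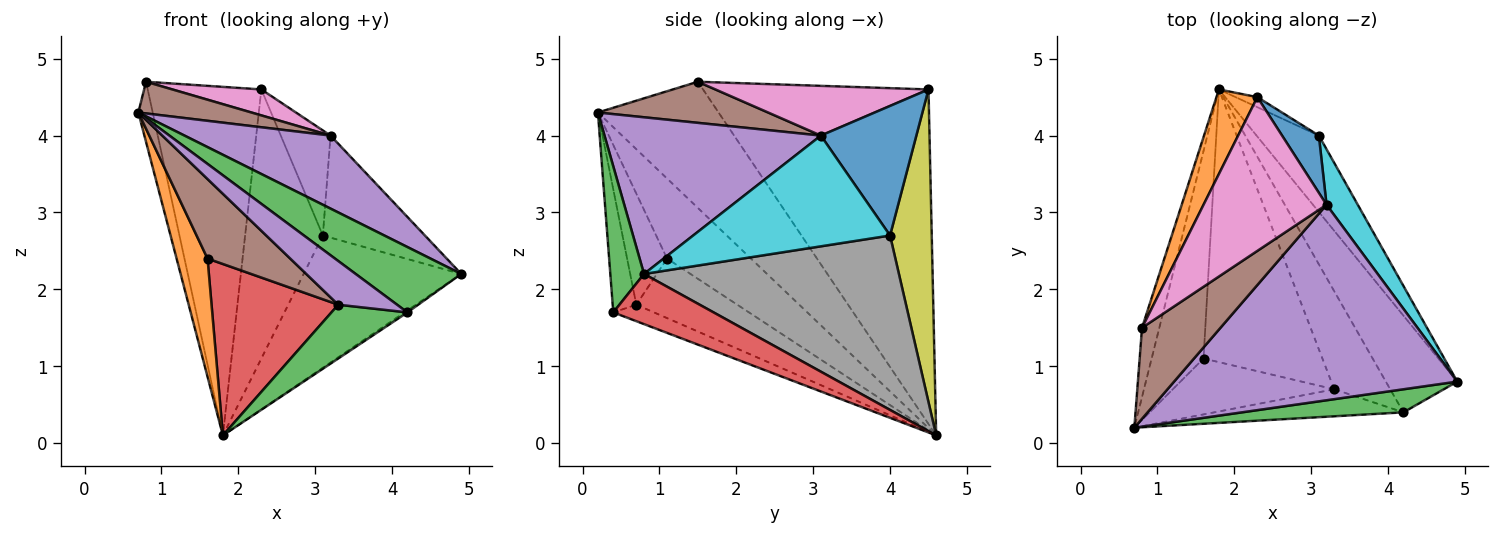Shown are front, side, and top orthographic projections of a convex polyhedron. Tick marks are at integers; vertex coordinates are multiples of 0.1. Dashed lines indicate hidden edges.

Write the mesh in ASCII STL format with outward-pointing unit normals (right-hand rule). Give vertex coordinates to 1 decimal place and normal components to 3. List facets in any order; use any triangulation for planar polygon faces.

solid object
 facet normal -0.984 0.117 -0.135
  outer loop
   vertex 0.8 1.5 4.7
   vertex 1.8 4.6 0.1
   vertex 0.7 0.2 4.3
  endloop
 endfacet
 facet normal -0.888 0.447 0.109
  outer loop
   vertex 2.3 4.5 4.6
   vertex 1.8 4.6 0.1
   vertex 0.8 1.5 4.7
  endloop
 endfacet
 facet normal 0.288 -0.903 0.319
  outer loop
   vertex 4.2 0.4 1.7
   vertex 4.9 0.8 2.2
   vertex 0.7 0.2 4.3
  endloop
 endfacet
 facet normal 0.575 0.017 -0.818
  outer loop
   vertex 4.2 0.4 1.7
   vertex 1.8 4.6 0.1
   vertex 4.9 0.8 2.2
  endloop
 endfacet
 facet normal 0.460 -0.311 0.832
  outer loop
   vertex 3.2 3.1 4.0
   vertex 0.7 0.2 4.3
   vertex 4.9 0.8 2.2
  endloop
 endfacet
 facet normal 0.443 -0.295 0.847
  outer loop
   vertex 3.2 3.1 4.0
   vertex 0.8 1.5 4.7
   vertex 0.7 0.2 4.3
  endloop
 endfacet
 facet normal 0.370 -0.155 0.916
  outer loop
   vertex 3.2 3.1 4.0
   vertex 2.3 4.5 4.6
   vertex 0.8 1.5 4.7
  endloop
 endfacet
 facet normal 0.814 0.503 -0.291
  outer loop
   vertex 3.1 4.0 2.7
   vertex 4.9 0.8 2.2
   vertex 1.8 4.6 0.1
  endloop
 endfacet
 facet normal 0.472 0.881 -0.033
  outer loop
   vertex 3.1 4.0 2.7
   vertex 1.8 4.6 0.1
   vertex 2.3 4.5 4.6
  endloop
 endfacet
 facet normal 0.861 0.446 0.243
  outer loop
   vertex 3.1 4.0 2.7
   vertex 3.2 3.1 4.0
   vertex 4.9 0.8 2.2
  endloop
 endfacet
 facet normal 0.860 0.448 0.244
  outer loop
   vertex 3.1 4.0 2.7
   vertex 2.3 4.5 4.6
   vertex 3.2 3.1 4.0
  endloop
 endfacet
 facet normal -0.801 -0.296 -0.520
  outer loop
   vertex 1.6 1.1 2.4
   vertex 0.7 0.2 4.3
   vertex 1.8 4.6 0.1
  endloop
 endfacet
 facet normal -0.250 -0.466 -0.849
  outer loop
   vertex 3.3 0.7 1.8
   vertex 1.8 4.6 0.1
   vertex 4.2 0.4 1.7
  endloop
 endfacet
 facet normal -0.390 -0.490 -0.779
  outer loop
   vertex 3.3 0.7 1.8
   vertex 1.6 1.1 2.4
   vertex 1.8 4.6 0.1
  endloop
 endfacet
 facet normal -0.324 -0.805 -0.497
  outer loop
   vertex 3.3 0.7 1.8
   vertex 4.2 0.4 1.7
   vertex 0.7 0.2 4.3
  endloop
 endfacet
 facet normal -0.368 -0.761 -0.535
  outer loop
   vertex 3.3 0.7 1.8
   vertex 0.7 0.2 4.3
   vertex 1.6 1.1 2.4
  endloop
 endfacet
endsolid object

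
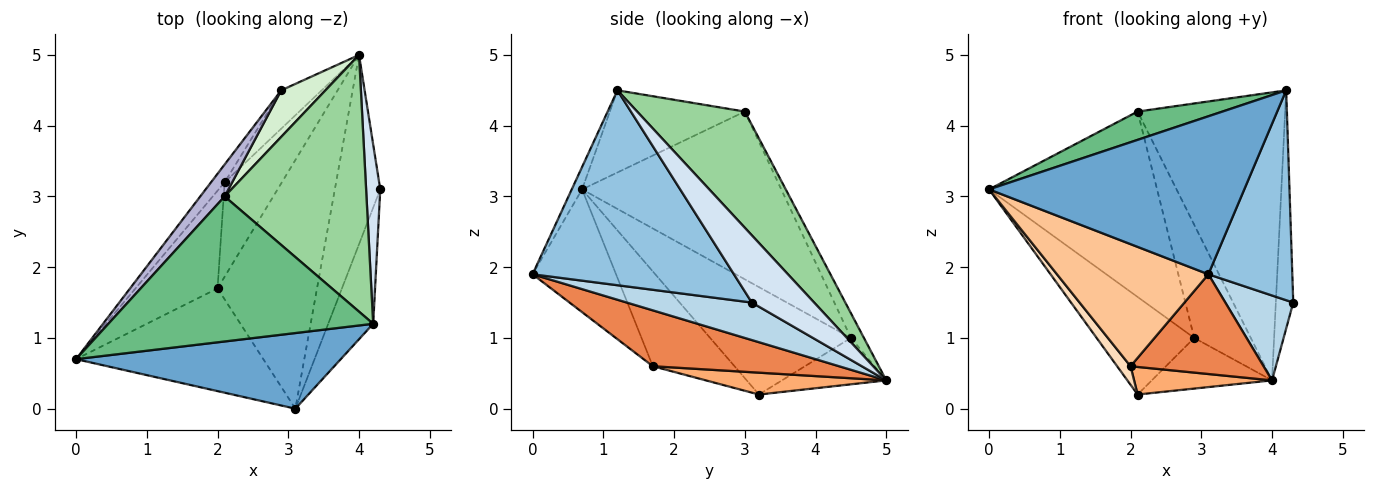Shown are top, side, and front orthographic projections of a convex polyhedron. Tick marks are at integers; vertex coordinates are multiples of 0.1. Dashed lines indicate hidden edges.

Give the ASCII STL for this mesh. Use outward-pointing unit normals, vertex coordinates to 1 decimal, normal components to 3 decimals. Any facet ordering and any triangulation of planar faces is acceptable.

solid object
 facet normal -0.037 -0.901 0.431
  outer loop
   vertex 4.2 1.2 4.5
   vertex 0.0 0.7 3.1
   vertex 3.1 0.0 1.9
  endloop
 endfacet
 facet normal 0.903 -0.376 -0.208
  outer loop
   vertex 4.2 1.2 4.5
   vertex 3.1 0.0 1.9
   vertex 4.3 3.1 1.5
  endloop
 endfacet
 facet normal 0.602 -0.327 -0.729
  outer loop
   vertex 4.0 5.0 0.4
   vertex 4.3 3.1 1.5
   vertex 3.1 0.0 1.9
  endloop
 endfacet
 facet normal 0.944 0.264 0.199
  outer loop
   vertex 4.0 5.0 0.4
   vertex 4.2 1.2 4.5
   vertex 4.3 3.1 1.5
  endloop
 endfacet
 facet normal 0.462 -0.330 -0.823
  outer loop
   vertex 2.0 1.7 0.6
   vertex 4.0 5.0 0.4
   vertex 3.1 0.0 1.9
  endloop
 endfacet
 facet normal 0.344 -0.263 -0.901
  outer loop
   vertex 2.0 1.7 0.6
   vertex 2.1 3.2 0.2
   vertex 4.0 5.0 0.4
  endloop
 endfacet
 facet normal -0.389 -0.705 -0.593
  outer loop
   vertex 2.0 1.7 0.6
   vertex 3.1 0.0 1.9
   vertex 0.0 0.7 3.1
  endloop
 endfacet
 facet normal -0.750 -0.123 -0.650
  outer loop
   vertex 2.0 1.7 0.6
   vertex 0.0 0.7 3.1
   vertex 2.1 3.2 0.2
  endloop
 endfacet
 facet normal -0.291 -0.183 0.939
  outer loop
   vertex 2.1 3.0 4.2
   vertex 0.0 0.7 3.1
   vertex 4.2 1.2 4.5
  endloop
 endfacet
 facet normal 0.478 0.656 0.584
  outer loop
   vertex 2.1 3.0 4.2
   vertex 4.2 1.2 4.5
   vertex 4.0 5.0 0.4
  endloop
 endfacet
 facet normal -0.569 0.656 -0.497
  outer loop
   vertex 2.9 4.5 1.0
   vertex 4.0 5.0 0.4
   vertex 2.1 3.2 0.2
  endloop
 endfacet
 facet normal -0.208 0.905 0.372
  outer loop
   vertex 2.9 4.5 1.0
   vertex 2.1 3.0 4.2
   vertex 4.0 5.0 0.4
  endloop
 endfacet
 facet normal -0.817 0.567 -0.103
  outer loop
   vertex 2.9 4.5 1.0
   vertex 2.1 3.2 0.2
   vertex 0.0 0.7 3.1
  endloop
 endfacet
 facet normal -0.760 0.641 0.110
  outer loop
   vertex 2.9 4.5 1.0
   vertex 0.0 0.7 3.1
   vertex 2.1 3.0 4.2
  endloop
 endfacet
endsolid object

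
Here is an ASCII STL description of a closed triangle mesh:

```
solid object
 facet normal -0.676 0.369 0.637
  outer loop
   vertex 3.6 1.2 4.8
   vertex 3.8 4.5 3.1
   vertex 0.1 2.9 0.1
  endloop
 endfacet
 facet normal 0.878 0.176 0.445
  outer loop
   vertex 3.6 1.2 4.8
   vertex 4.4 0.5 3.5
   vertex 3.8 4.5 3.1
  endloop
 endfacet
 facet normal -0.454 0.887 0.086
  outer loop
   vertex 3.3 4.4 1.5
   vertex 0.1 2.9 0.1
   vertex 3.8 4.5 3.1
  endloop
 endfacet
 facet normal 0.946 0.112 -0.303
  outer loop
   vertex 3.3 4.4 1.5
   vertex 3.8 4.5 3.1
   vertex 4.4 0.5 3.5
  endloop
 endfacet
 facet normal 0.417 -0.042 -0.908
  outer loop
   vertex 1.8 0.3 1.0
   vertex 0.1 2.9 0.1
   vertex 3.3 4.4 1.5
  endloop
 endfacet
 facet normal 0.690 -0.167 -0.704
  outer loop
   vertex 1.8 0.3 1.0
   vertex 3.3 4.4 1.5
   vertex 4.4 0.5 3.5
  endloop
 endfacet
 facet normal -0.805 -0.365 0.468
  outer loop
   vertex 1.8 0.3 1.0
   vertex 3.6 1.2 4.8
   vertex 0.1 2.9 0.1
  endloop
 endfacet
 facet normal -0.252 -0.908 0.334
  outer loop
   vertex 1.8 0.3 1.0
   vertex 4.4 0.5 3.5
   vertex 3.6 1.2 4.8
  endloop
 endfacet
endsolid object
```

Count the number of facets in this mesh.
8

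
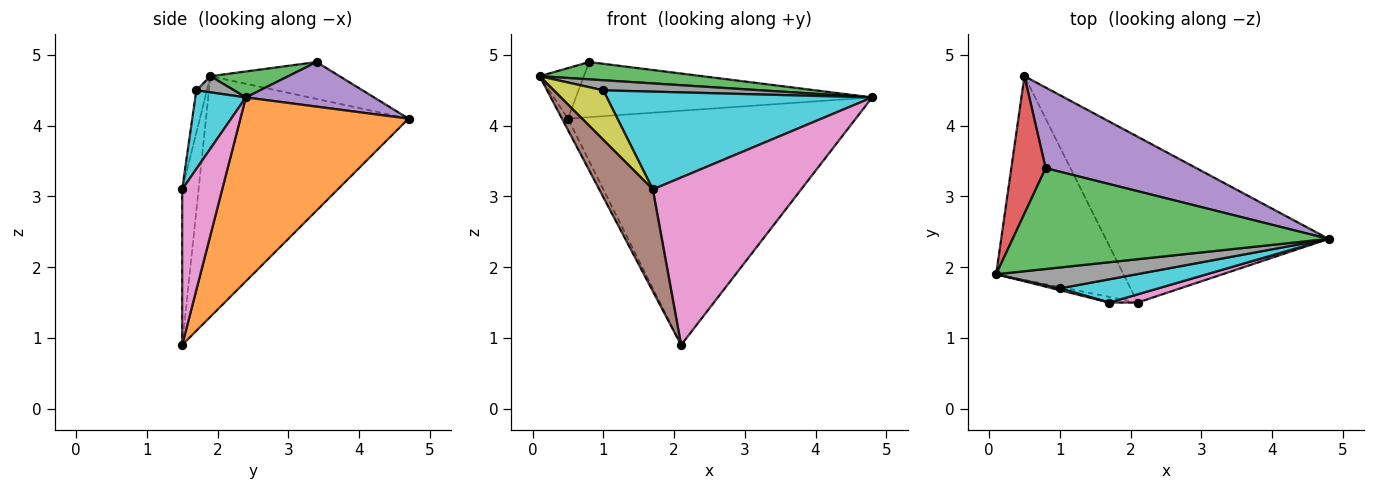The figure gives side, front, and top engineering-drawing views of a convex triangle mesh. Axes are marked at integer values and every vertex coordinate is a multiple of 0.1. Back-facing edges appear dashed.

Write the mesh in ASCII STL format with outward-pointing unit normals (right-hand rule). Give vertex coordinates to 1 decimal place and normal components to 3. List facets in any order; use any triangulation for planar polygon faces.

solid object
 facet normal -0.883 0.026 -0.468
  outer loop
   vertex 2.1 1.5 0.9
   vertex 0.1 1.9 4.7
   vertex 0.5 4.7 4.1
  endloop
 endfacet
 facet normal 0.430 0.737 -0.521
  outer loop
   vertex 2.1 1.5 0.9
   vertex 0.5 4.7 4.1
   vertex 4.8 2.4 4.4
  endloop
 endfacet
 facet normal 0.081 -0.169 0.982
  outer loop
   vertex 0.8 3.4 4.9
   vertex 0.1 1.9 4.7
   vertex 4.8 2.4 4.4
  endloop
 endfacet
 facet normal -0.710 0.243 0.661
  outer loop
   vertex 0.8 3.4 4.9
   vertex 0.5 4.7 4.1
   vertex 0.1 1.9 4.7
  endloop
 endfacet
 facet normal 0.237 0.548 0.802
  outer loop
   vertex 0.8 3.4 4.9
   vertex 4.8 2.4 4.4
   vertex 0.5 4.7 4.1
  endloop
 endfacet
 facet normal -0.292 -0.955 -0.053
  outer loop
   vertex 1.7 1.5 3.1
   vertex 0.1 1.9 4.7
   vertex 2.1 1.5 0.9
  endloop
 endfacet
 facet normal 0.260 -0.964 0.047
  outer loop
   vertex 1.7 1.5 3.1
   vertex 2.1 1.5 0.9
   vertex 4.8 2.4 4.4
  endloop
 endfacet
 facet normal 0.103 -0.432 0.896
  outer loop
   vertex 1.0 1.7 4.5
   vertex 4.8 2.4 4.4
   vertex 0.1 1.9 4.7
  endloop
 endfacet
 facet normal -0.209 -0.977 0.035
  outer loop
   vertex 1.0 1.7 4.5
   vertex 0.1 1.9 4.7
   vertex 1.7 1.5 3.1
  endloop
 endfacet
 facet normal 0.182 -0.957 0.228
  outer loop
   vertex 1.0 1.7 4.5
   vertex 1.7 1.5 3.1
   vertex 4.8 2.4 4.4
  endloop
 endfacet
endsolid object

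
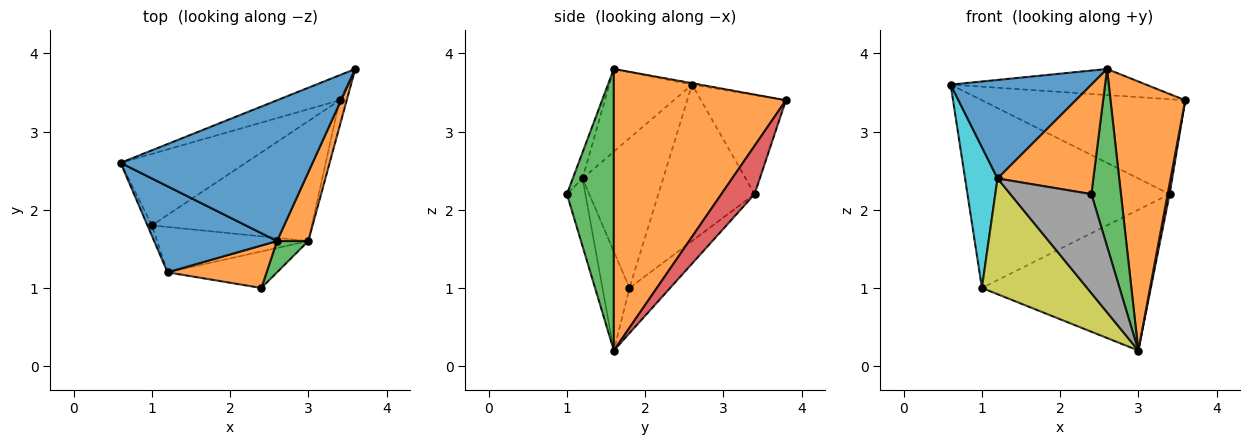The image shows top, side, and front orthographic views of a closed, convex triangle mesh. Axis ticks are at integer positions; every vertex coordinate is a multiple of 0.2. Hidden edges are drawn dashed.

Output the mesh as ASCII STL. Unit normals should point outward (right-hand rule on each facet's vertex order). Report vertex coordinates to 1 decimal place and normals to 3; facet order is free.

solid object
 facet normal -0.007 0.182 0.983
  outer loop
   vertex 2.6 1.6 3.8
   vertex 3.6 3.8 3.4
   vertex 0.6 2.6 3.6
  endloop
 endfacet
 facet normal 0.912 -0.396 0.101
  outer loop
   vertex 2.6 1.6 3.8
   vertex 3.0 1.6 0.2
   vertex 3.6 3.8 3.4
  endloop
 endfacet
 facet normal 0.843 -0.530 0.094
  outer loop
   vertex 2.6 1.6 3.8
   vertex 2.4 1.0 2.2
   vertex 3.0 1.6 0.2
  endloop
 endfacet
 facet normal 0.988 -0.058 -0.145
  outer loop
   vertex 3.4 3.4 2.2
   vertex 3.6 3.8 3.4
   vertex 3.0 1.6 0.2
  endloop
 endfacet
 facet normal -0.180 0.749 -0.638
  outer loop
   vertex 3.4 3.4 2.2
   vertex 3.0 1.6 0.2
   vertex 1.0 1.8 1.0
  endloop
 endfacet
 facet normal -0.374 0.897 -0.236
  outer loop
   vertex 3.4 3.4 2.2
   vertex 0.6 2.6 3.6
   vertex 3.6 3.8 3.4
  endloop
 endfacet
 facet normal -0.407 0.854 -0.325
  outer loop
   vertex 3.4 3.4 2.2
   vertex 1.0 1.8 1.0
   vertex 0.6 2.6 3.6
  endloop
 endfacet
 facet normal -0.209 -0.918 -0.338
  outer loop
   vertex 1.2 1.2 2.4
   vertex 3.0 1.6 0.2
   vertex 2.4 1.0 2.2
  endloop
 endfacet
 facet normal -0.233 -0.906 -0.355
  outer loop
   vertex 1.2 1.2 2.4
   vertex 1.0 1.8 1.0
   vertex 3.0 1.6 0.2
  endloop
 endfacet
 facet normal -0.927 -0.374 -0.028
  outer loop
   vertex 1.2 1.2 2.4
   vertex 0.6 2.6 3.6
   vertex 1.0 1.8 1.0
  endloop
 endfacet
 facet normal -0.405 -0.689 0.601
  outer loop
   vertex 1.2 1.2 2.4
   vertex 2.6 1.6 3.8
   vertex 0.6 2.6 3.6
  endloop
 endfacet
 facet normal -0.095 -0.928 0.360
  outer loop
   vertex 1.2 1.2 2.4
   vertex 2.4 1.0 2.2
   vertex 2.6 1.6 3.8
  endloop
 endfacet
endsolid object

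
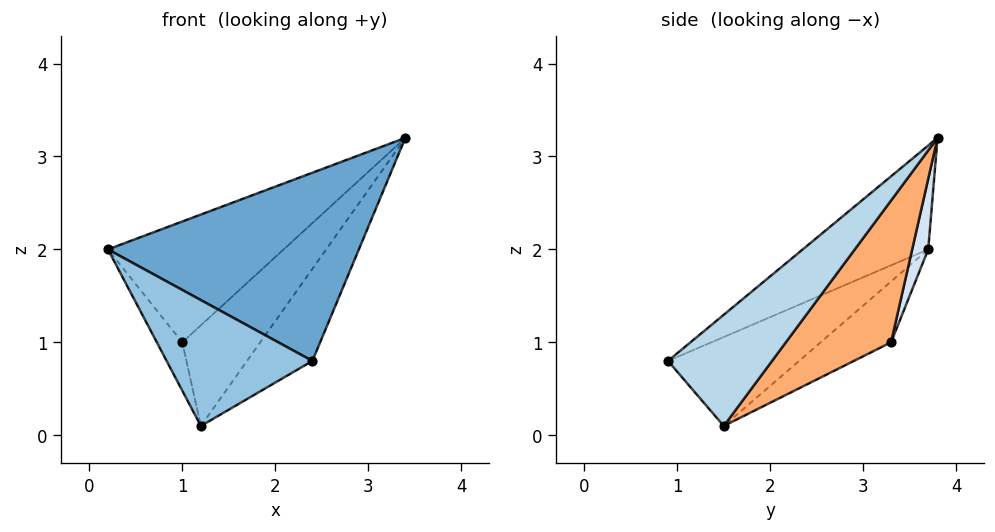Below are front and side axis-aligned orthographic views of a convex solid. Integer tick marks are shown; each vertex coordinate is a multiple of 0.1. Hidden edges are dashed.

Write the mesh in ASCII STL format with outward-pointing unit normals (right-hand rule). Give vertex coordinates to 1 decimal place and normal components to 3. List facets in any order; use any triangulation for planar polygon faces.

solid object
 facet normal -0.277 -0.554 0.785
  outer loop
   vertex 2.4 0.9 0.8
   vertex 3.4 3.8 3.2
   vertex 0.2 3.7 2.0
  endloop
 endfacet
 facet normal -0.596 -0.663 0.454
  outer loop
   vertex 1.2 1.5 0.1
   vertex 2.4 0.9 0.8
   vertex 0.2 3.7 2.0
  endloop
 endfacet
 facet normal 0.600 0.377 -0.706
  outer loop
   vertex 1.2 1.5 0.1
   vertex 3.4 3.8 3.2
   vertex 2.4 0.9 0.8
  endloop
 endfacet
 facet normal 0.086 0.947 -0.310
  outer loop
   vertex 1.0 3.3 1.0
   vertex 0.2 3.7 2.0
   vertex 3.4 3.8 3.2
  endloop
 endfacet
 facet normal -0.703 0.254 -0.664
  outer loop
   vertex 1.0 3.3 1.0
   vertex 1.2 1.5 0.1
   vertex 0.2 3.7 2.0
  endloop
 endfacet
 facet normal 0.565 0.418 -0.711
  outer loop
   vertex 1.0 3.3 1.0
   vertex 3.4 3.8 3.2
   vertex 1.2 1.5 0.1
  endloop
 endfacet
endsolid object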